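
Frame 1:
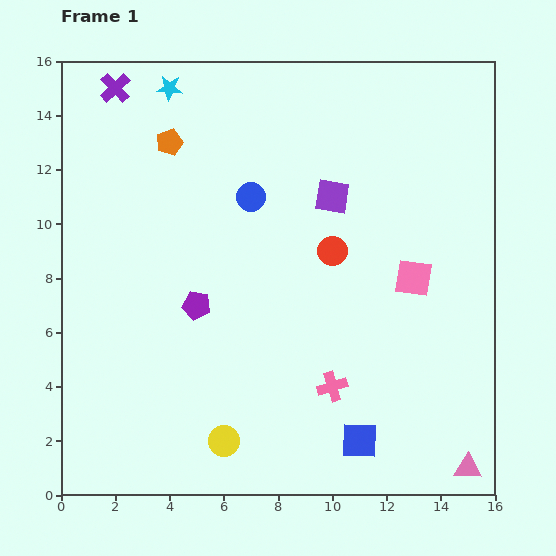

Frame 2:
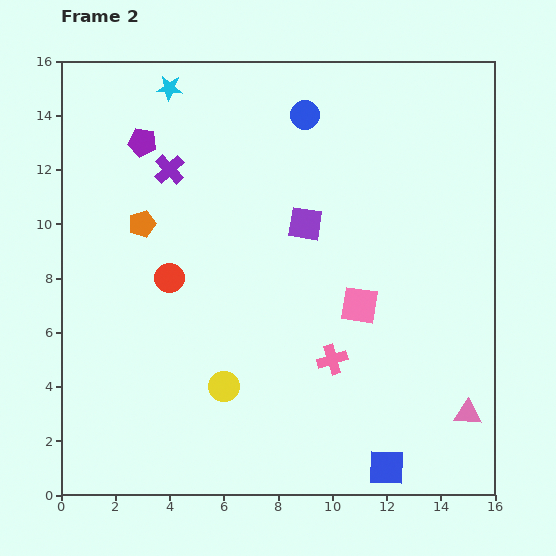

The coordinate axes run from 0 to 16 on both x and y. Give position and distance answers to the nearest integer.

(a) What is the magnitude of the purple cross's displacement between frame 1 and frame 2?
4

The purple cross moved from (2, 15) to (4, 12), a distance of √(2² + 3²) ≈ 4.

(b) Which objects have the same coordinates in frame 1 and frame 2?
the cyan star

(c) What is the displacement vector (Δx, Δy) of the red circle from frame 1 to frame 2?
(-6, -1)

The red circle was at (10, 9) in frame 1 and (4, 8) in frame 2.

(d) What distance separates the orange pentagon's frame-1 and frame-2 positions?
3

The orange pentagon moved from (4, 13) to (3, 10), a distance of √(1² + 3²) ≈ 3.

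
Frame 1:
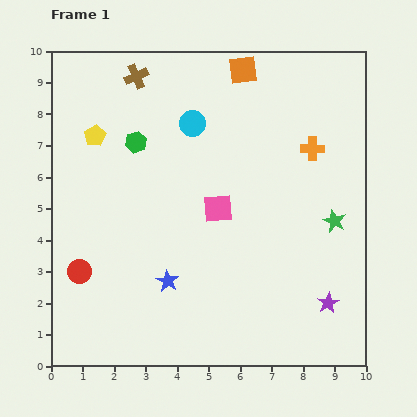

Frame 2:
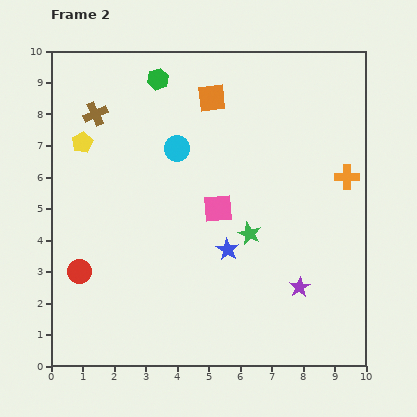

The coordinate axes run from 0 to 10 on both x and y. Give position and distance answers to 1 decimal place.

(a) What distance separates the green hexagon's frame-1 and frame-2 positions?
2.1

The green hexagon moved from (2.7, 7.1) to (3.4, 9.1), a distance of √(0.7² + 2.0²) ≈ 2.1.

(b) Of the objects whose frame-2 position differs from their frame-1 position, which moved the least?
the yellow pentagon

(moved 0.4)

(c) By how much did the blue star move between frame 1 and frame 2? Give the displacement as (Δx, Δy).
(1.9, 1.0)

The blue star was at (3.7, 2.7) in frame 1 and (5.6, 3.7) in frame 2.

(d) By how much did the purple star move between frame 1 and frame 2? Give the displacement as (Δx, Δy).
(-0.9, 0.5)

The purple star was at (8.8, 2.0) in frame 1 and (7.9, 2.5) in frame 2.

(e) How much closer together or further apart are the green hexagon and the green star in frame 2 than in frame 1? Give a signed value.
-1.1

Distance in frame 1: 6.8. Distance in frame 2: 5.7.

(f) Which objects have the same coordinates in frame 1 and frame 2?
the pink square, the red circle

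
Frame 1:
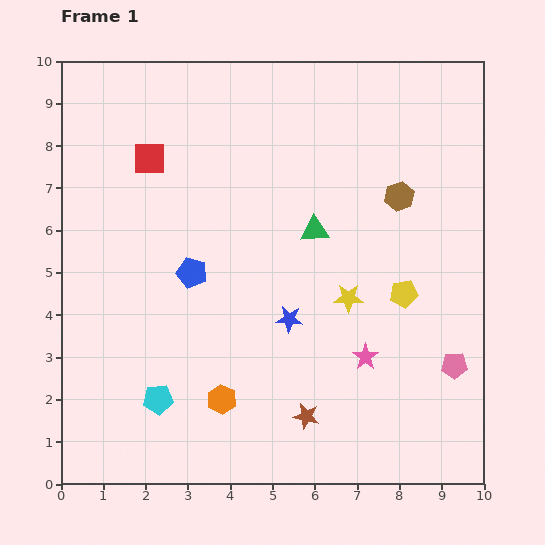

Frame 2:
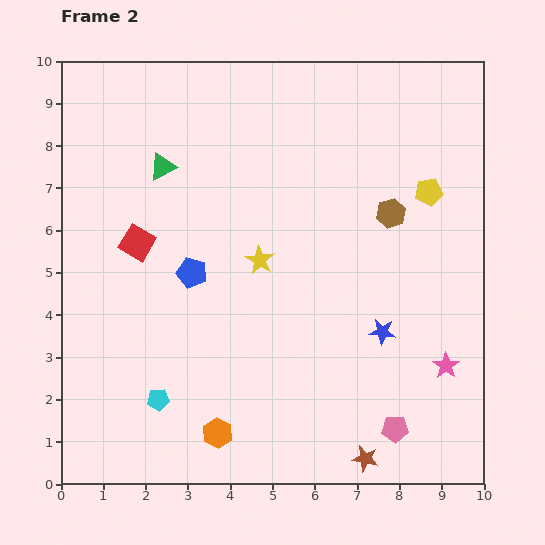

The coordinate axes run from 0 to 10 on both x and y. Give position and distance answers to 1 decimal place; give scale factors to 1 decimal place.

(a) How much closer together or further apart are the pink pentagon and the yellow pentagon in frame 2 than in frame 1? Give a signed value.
+3.6

Distance in frame 1: 2.1. Distance in frame 2: 5.7.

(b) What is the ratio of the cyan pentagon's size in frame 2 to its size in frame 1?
0.7×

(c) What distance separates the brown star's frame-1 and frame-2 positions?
1.7

The brown star moved from (5.8, 1.6) to (7.2, 0.6), a distance of √(1.4² + 1.0²) ≈ 1.7.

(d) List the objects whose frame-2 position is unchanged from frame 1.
the blue pentagon, the cyan pentagon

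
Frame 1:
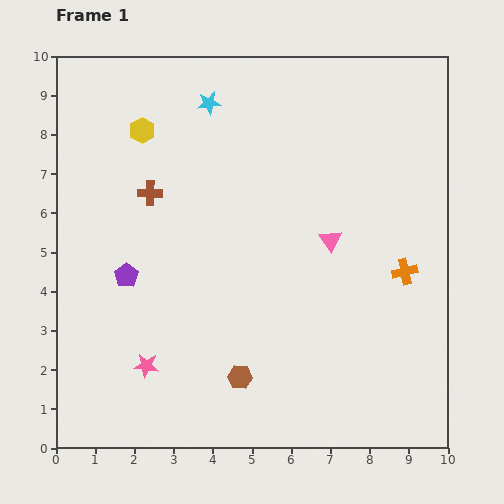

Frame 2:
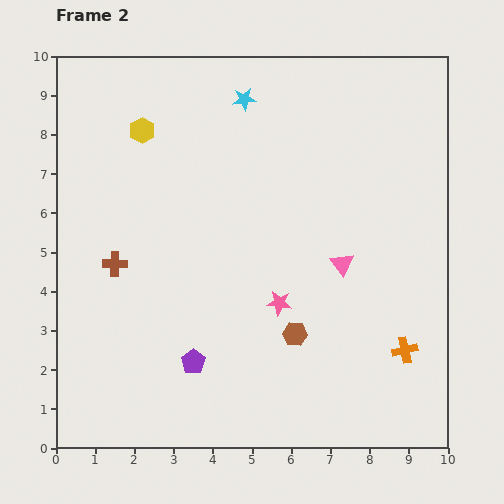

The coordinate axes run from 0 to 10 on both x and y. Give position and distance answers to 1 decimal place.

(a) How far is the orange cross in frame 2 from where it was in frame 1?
2.0

The orange cross moved from (8.9, 4.5) to (8.9, 2.5), a distance of √(0.0² + 2.0²) ≈ 2.0.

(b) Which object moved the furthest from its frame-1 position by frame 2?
the pink star

(moved 3.8; next 2.8)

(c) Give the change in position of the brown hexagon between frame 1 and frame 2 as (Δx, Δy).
(1.4, 1.1)

The brown hexagon was at (4.7, 1.8) in frame 1 and (6.1, 2.9) in frame 2.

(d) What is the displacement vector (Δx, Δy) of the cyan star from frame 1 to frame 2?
(0.9, 0.1)

The cyan star was at (3.9, 8.8) in frame 1 and (4.8, 8.9) in frame 2.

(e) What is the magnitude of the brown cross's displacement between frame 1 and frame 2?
2.0

The brown cross moved from (2.4, 6.5) to (1.5, 4.7), a distance of √(0.9² + 1.8²) ≈ 2.0.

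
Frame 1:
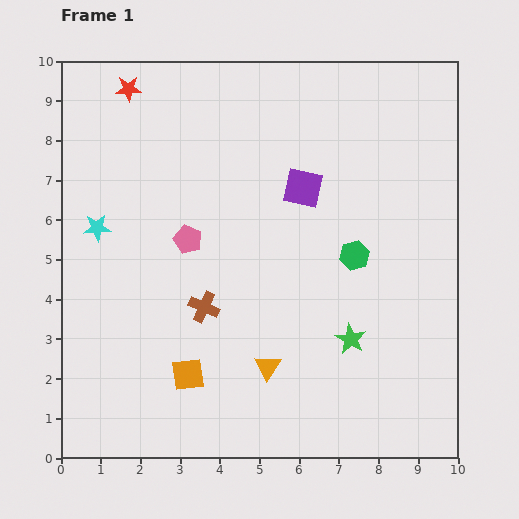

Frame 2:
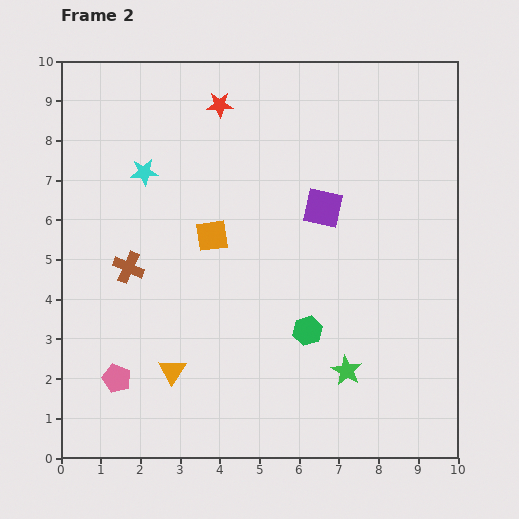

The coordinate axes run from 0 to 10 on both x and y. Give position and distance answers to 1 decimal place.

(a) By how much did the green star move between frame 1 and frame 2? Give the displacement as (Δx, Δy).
(-0.1, -0.8)

The green star was at (7.3, 3.0) in frame 1 and (7.2, 2.2) in frame 2.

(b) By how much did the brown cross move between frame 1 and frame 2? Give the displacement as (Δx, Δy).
(-1.9, 1.0)

The brown cross was at (3.6, 3.8) in frame 1 and (1.7, 4.8) in frame 2.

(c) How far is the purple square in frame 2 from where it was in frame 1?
0.7

The purple square moved from (6.1, 6.8) to (6.6, 6.3), a distance of √(0.5² + 0.5²) ≈ 0.7.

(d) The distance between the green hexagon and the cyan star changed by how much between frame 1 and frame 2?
-0.8

Distance in frame 1: 6.5. Distance in frame 2: 5.7.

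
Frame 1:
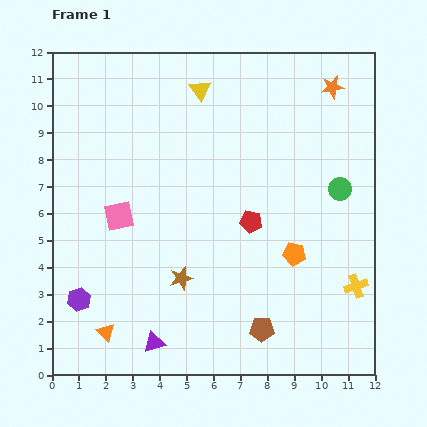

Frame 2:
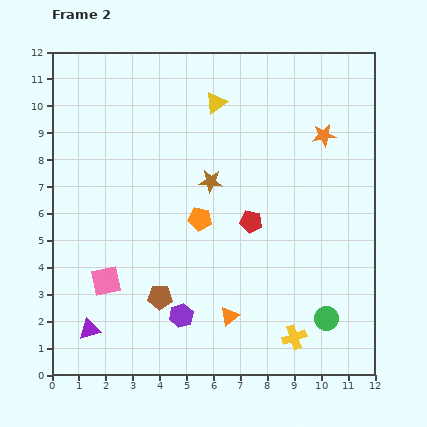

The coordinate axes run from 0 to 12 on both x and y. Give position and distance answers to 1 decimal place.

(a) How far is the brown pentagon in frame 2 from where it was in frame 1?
4.0

The brown pentagon moved from (7.8, 1.7) to (4.0, 2.9), a distance of √(3.8² + 1.2²) ≈ 4.0.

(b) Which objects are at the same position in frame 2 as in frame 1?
the red pentagon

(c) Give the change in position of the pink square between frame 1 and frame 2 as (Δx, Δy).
(-0.5, -2.4)

The pink square was at (2.5, 5.9) in frame 1 and (2.0, 3.5) in frame 2.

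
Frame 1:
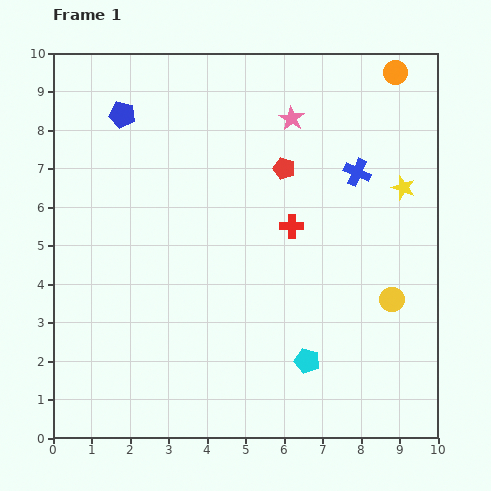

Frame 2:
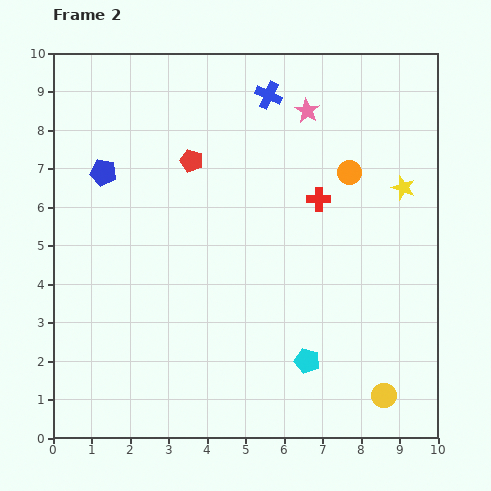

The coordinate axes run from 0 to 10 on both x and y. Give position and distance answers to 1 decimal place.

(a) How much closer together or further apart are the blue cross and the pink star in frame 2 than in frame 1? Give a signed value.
-1.1

Distance in frame 1: 2.2. Distance in frame 2: 1.1.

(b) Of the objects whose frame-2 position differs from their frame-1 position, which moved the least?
the pink star

(moved 0.4)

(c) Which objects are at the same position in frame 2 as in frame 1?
the cyan pentagon, the yellow star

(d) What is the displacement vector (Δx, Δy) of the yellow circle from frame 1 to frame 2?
(-0.2, -2.5)

The yellow circle was at (8.8, 3.6) in frame 1 and (8.6, 1.1) in frame 2.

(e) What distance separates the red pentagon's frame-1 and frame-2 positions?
2.4

The red pentagon moved from (6.0, 7.0) to (3.6, 7.2), a distance of √(2.4² + 0.2²) ≈ 2.4.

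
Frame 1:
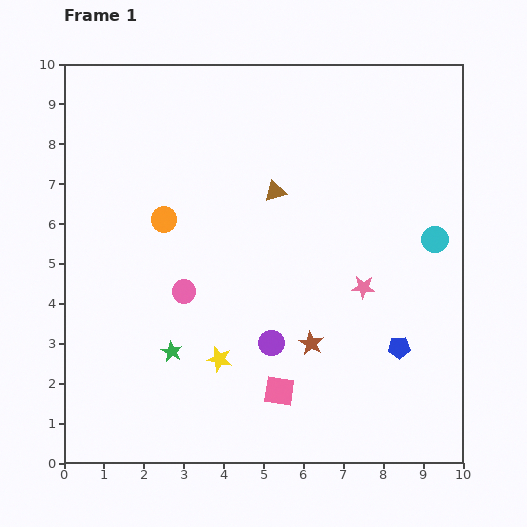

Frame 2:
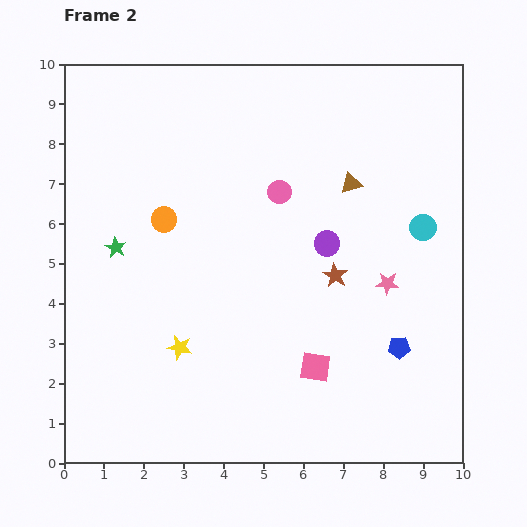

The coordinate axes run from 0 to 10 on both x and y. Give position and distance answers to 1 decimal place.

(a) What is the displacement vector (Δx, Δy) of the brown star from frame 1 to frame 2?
(0.6, 1.7)

The brown star was at (6.2, 3.0) in frame 1 and (6.8, 4.7) in frame 2.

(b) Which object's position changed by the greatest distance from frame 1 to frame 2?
the pink circle

(moved 3.5; next 3.0)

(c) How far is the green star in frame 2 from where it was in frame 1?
3.0

The green star moved from (2.7, 2.8) to (1.3, 5.4), a distance of √(1.4² + 2.6²) ≈ 3.0.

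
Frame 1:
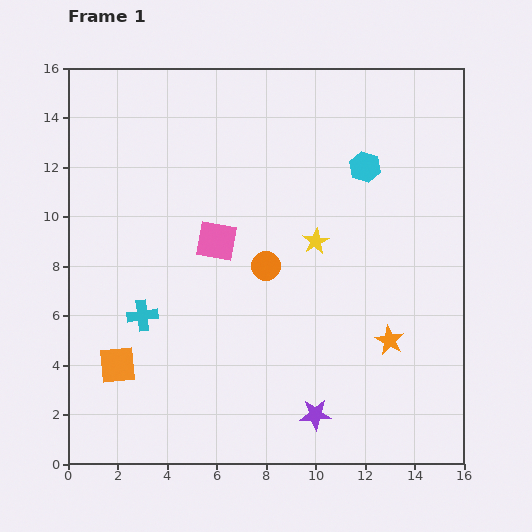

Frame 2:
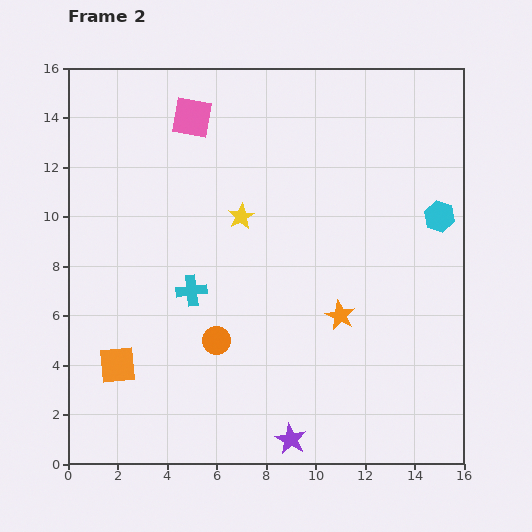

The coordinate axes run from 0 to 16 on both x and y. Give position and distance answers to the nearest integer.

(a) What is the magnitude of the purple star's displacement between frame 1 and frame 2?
1

The purple star moved from (10, 2) to (9, 1), a distance of √(1² + 1²) ≈ 1.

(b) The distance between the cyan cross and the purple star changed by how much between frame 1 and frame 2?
-1

Distance in frame 1: 8. Distance in frame 2: 7.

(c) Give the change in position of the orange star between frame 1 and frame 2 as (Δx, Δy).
(-2, 1)

The orange star was at (13, 5) in frame 1 and (11, 6) in frame 2.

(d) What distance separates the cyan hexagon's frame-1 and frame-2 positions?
4

The cyan hexagon moved from (12, 12) to (15, 10), a distance of √(3² + 2²) ≈ 4.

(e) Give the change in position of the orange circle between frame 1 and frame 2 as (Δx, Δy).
(-2, -3)

The orange circle was at (8, 8) in frame 1 and (6, 5) in frame 2.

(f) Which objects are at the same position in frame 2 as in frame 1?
the orange square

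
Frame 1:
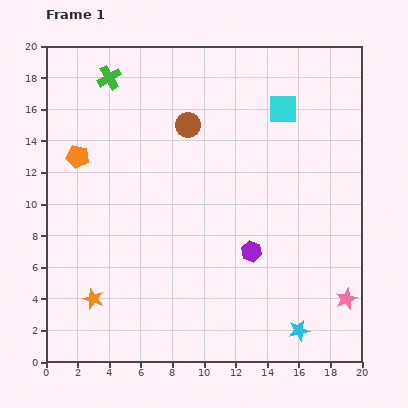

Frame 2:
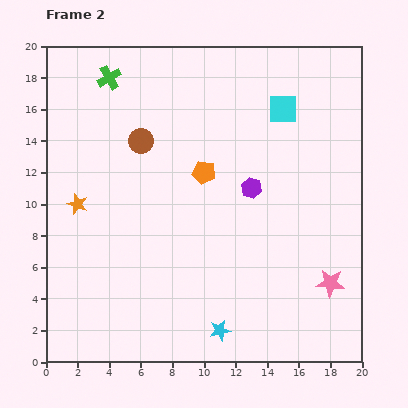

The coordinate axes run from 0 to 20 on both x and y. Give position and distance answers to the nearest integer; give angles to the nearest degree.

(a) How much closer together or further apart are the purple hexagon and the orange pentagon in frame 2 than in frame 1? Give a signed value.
-10

Distance in frame 1: 13. Distance in frame 2: 3.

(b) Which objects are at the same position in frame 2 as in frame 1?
the green cross, the cyan square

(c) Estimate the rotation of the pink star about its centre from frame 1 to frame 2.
29° clockwise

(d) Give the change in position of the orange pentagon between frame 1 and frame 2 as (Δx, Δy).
(8, -1)

The orange pentagon was at (2, 13) in frame 1 and (10, 12) in frame 2.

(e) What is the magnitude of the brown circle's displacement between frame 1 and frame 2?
3

The brown circle moved from (9, 15) to (6, 14), a distance of √(3² + 1²) ≈ 3.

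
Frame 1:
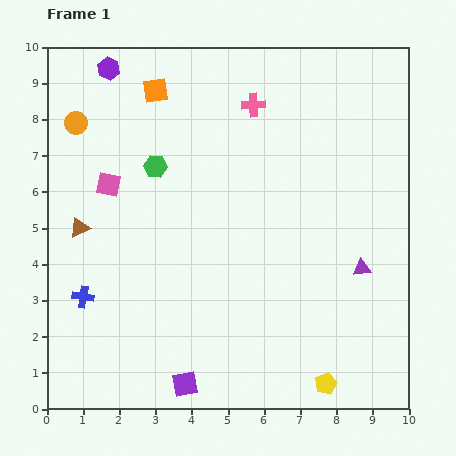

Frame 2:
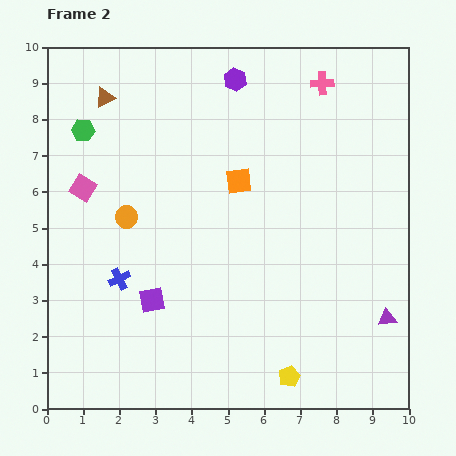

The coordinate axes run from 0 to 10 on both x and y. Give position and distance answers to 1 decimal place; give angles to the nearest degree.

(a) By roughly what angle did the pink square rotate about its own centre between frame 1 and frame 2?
20° clockwise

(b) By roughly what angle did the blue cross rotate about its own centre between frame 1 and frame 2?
35° counter-clockwise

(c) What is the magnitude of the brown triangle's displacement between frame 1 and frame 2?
3.7

The brown triangle moved from (0.9, 5.0) to (1.6, 8.6), a distance of √(0.7² + 3.6²) ≈ 3.7.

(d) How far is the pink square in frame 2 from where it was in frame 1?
0.7

The pink square moved from (1.7, 6.2) to (1.0, 6.1), a distance of √(0.7² + 0.1²) ≈ 0.7.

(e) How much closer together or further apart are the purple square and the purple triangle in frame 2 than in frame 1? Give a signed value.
+0.6

Distance in frame 1: 5.9. Distance in frame 2: 6.5.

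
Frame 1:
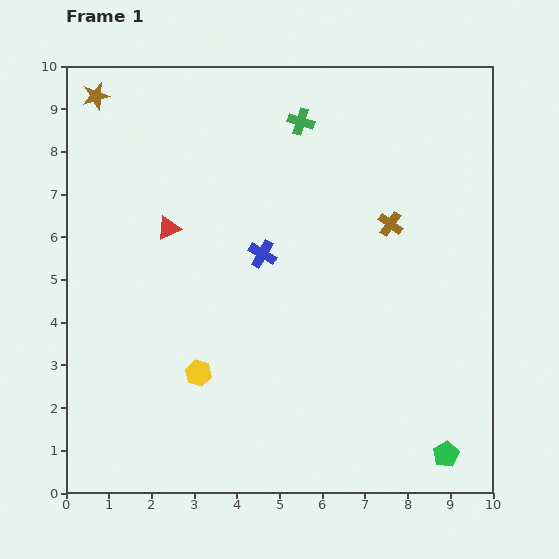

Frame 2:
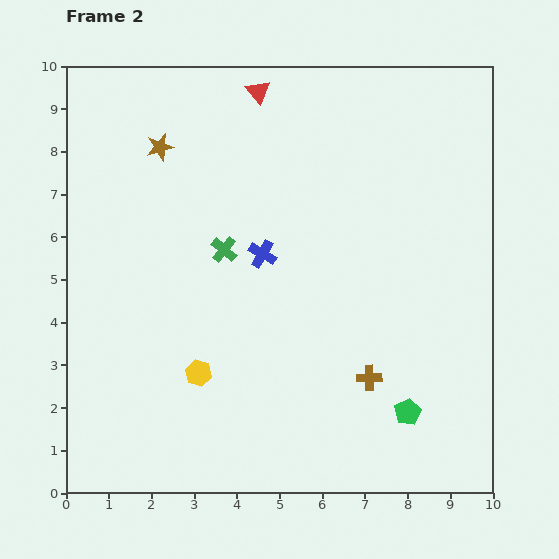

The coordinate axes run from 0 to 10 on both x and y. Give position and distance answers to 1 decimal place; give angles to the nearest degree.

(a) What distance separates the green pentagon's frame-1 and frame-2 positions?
1.3

The green pentagon moved from (8.9, 0.9) to (8.0, 1.9), a distance of √(0.9² + 1.0²) ≈ 1.3.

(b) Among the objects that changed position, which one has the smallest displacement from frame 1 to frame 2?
the green pentagon

(moved 1.3)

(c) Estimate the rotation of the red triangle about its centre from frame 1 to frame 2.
45° counter-clockwise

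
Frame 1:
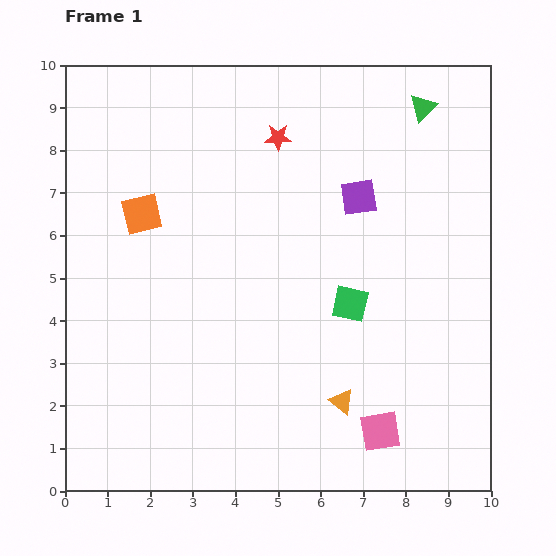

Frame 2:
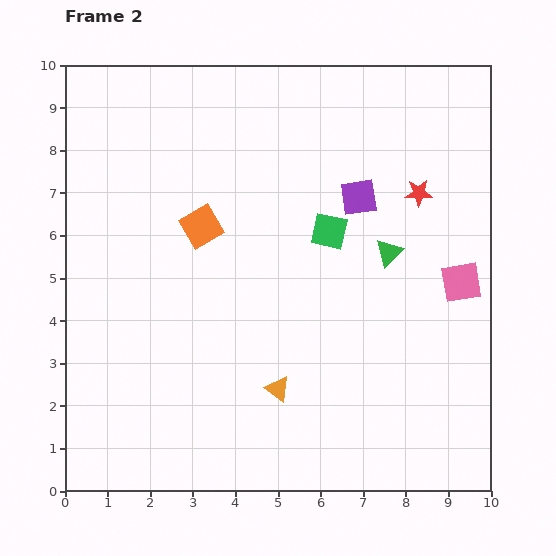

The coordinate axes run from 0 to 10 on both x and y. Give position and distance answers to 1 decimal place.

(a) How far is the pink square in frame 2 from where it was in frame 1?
4.0

The pink square moved from (7.4, 1.4) to (9.3, 4.9), a distance of √(1.9² + 3.5²) ≈ 4.0.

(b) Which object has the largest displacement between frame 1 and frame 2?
the pink square

(moved 4.0; next 3.5)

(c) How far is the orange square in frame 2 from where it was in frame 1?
1.4

The orange square moved from (1.8, 6.5) to (3.2, 6.2), a distance of √(1.4² + 0.3²) ≈ 1.4.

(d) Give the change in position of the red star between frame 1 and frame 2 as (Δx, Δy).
(3.3, -1.3)

The red star was at (5.0, 8.3) in frame 1 and (8.3, 7.0) in frame 2.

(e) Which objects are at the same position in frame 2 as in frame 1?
the purple square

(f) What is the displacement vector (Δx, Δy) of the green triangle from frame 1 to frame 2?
(-0.8, -3.4)

The green triangle was at (8.4, 9.0) in frame 1 and (7.6, 5.6) in frame 2.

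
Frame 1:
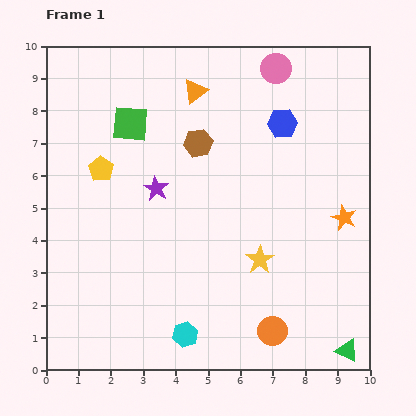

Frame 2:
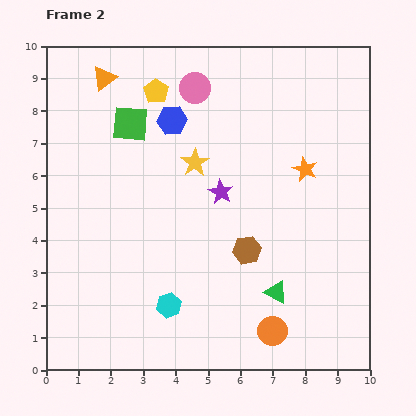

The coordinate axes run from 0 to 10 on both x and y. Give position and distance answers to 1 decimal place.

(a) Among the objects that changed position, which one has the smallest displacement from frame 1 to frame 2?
the cyan hexagon

(moved 1.0)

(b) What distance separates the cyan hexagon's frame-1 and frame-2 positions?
1.0

The cyan hexagon moved from (4.3, 1.1) to (3.8, 2.0), a distance of √(0.5² + 0.9²) ≈ 1.0.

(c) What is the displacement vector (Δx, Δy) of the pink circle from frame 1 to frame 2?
(-2.5, -0.6)

The pink circle was at (7.1, 9.3) in frame 1 and (4.6, 8.7) in frame 2.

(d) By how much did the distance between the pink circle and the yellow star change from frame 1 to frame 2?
-3.6

Distance in frame 1: 5.9. Distance in frame 2: 2.3.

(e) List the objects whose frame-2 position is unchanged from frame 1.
the green square, the orange circle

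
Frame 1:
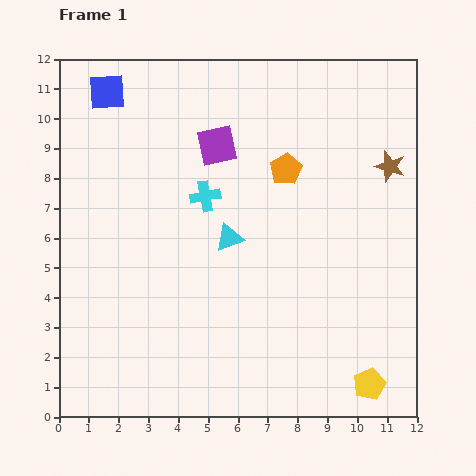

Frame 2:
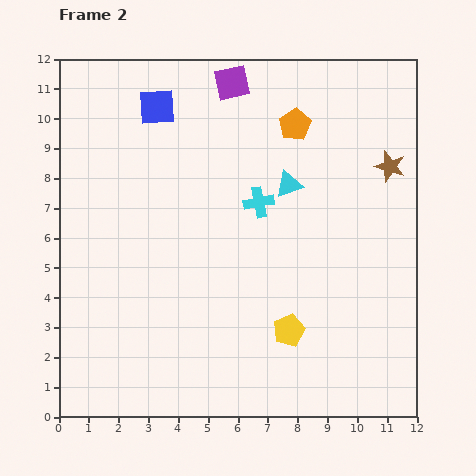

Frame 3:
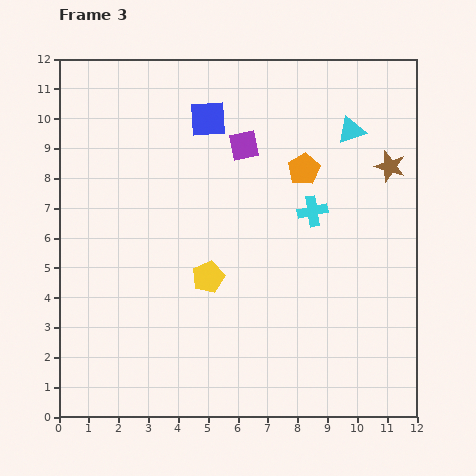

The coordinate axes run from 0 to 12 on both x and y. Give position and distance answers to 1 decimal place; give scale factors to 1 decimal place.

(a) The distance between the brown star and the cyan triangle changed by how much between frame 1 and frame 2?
-2.4

Distance in frame 1: 5.9. Distance in frame 2: 3.5.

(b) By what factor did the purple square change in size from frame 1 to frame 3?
0.8×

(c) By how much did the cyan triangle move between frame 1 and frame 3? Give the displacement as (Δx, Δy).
(4.1, 3.6)

The cyan triangle was at (5.7, 6.0) in frame 1 and (9.8, 9.6) in frame 3.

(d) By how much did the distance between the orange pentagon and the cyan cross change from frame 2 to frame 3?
-1.5

Distance in frame 2: 2.9. Distance in frame 3: 1.4.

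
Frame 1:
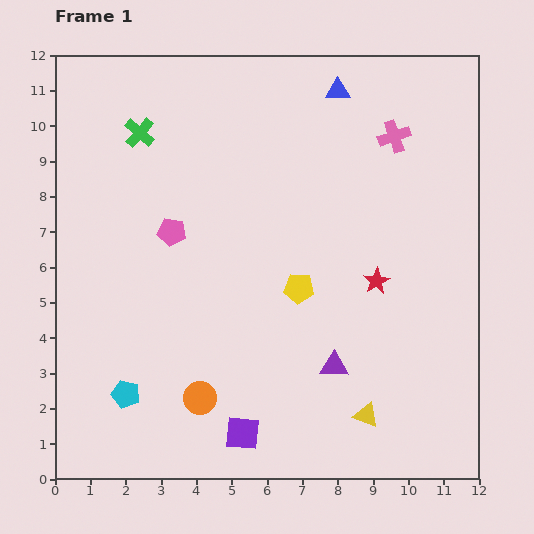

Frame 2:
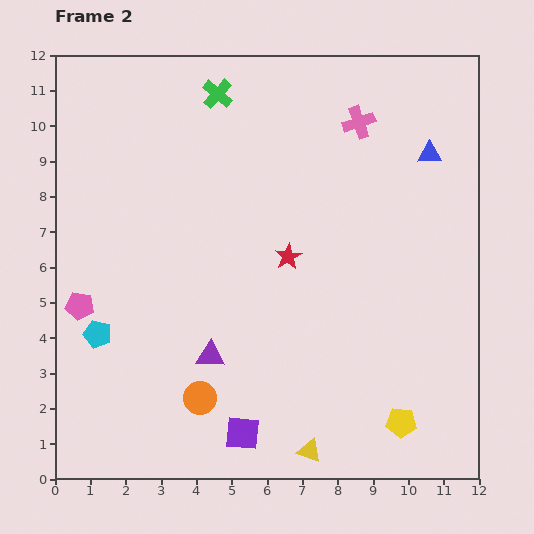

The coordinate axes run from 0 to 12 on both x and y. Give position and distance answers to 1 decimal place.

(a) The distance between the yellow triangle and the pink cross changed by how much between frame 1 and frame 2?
+1.5

Distance in frame 1: 7.9. Distance in frame 2: 9.4.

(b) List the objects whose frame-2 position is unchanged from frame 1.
the orange circle, the purple square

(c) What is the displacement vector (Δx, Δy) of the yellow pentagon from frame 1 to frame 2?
(2.9, -3.8)

The yellow pentagon was at (6.9, 5.4) in frame 1 and (9.8, 1.6) in frame 2.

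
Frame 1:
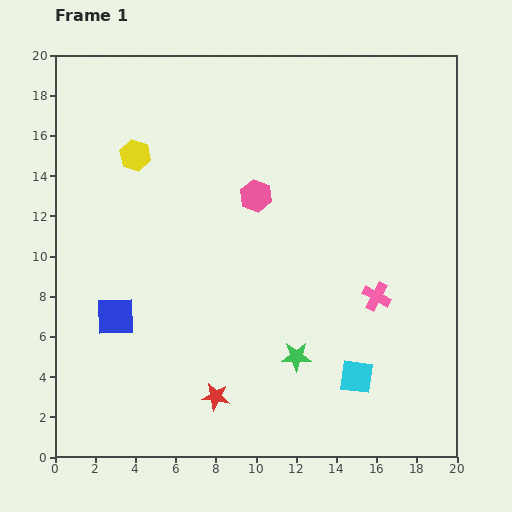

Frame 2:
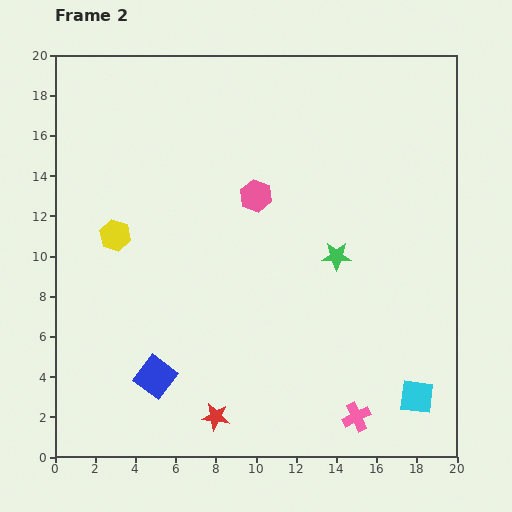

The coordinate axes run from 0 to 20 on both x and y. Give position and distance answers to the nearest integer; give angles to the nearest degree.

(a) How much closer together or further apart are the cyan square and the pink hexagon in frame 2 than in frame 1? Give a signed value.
+3

Distance in frame 1: 10. Distance in frame 2: 13.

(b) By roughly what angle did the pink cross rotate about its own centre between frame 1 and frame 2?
36° clockwise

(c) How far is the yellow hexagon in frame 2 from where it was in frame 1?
4

The yellow hexagon moved from (4, 15) to (3, 11), a distance of √(1² + 4²) ≈ 4.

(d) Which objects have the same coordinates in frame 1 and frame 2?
the pink hexagon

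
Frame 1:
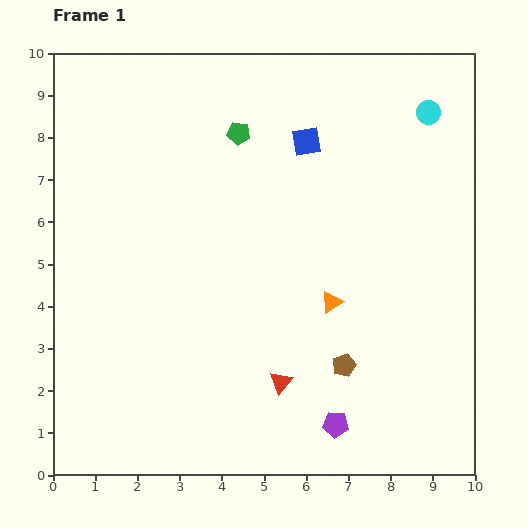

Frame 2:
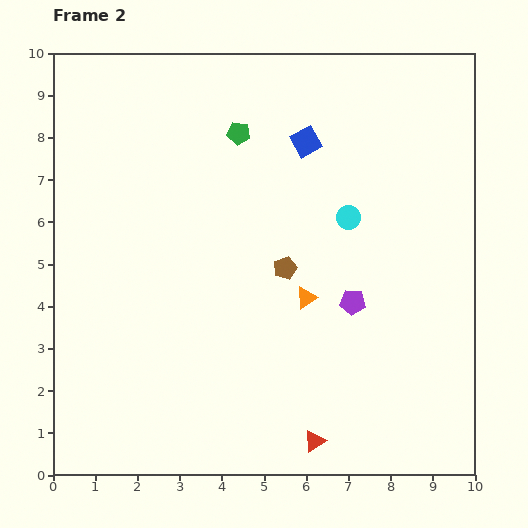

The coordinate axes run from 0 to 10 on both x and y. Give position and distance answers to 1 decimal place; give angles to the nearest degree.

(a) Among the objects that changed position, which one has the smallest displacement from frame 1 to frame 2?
the orange triangle

(moved 0.6)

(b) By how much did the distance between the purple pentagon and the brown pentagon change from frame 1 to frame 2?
+0.4

Distance in frame 1: 1.4. Distance in frame 2: 1.8.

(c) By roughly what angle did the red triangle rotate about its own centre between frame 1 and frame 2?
17° clockwise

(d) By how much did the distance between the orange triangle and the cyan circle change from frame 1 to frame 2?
-3.0

Distance in frame 1: 5.1. Distance in frame 2: 2.1.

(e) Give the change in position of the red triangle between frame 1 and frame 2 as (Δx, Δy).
(0.8, -1.4)

The red triangle was at (5.4, 2.2) in frame 1 and (6.2, 0.8) in frame 2.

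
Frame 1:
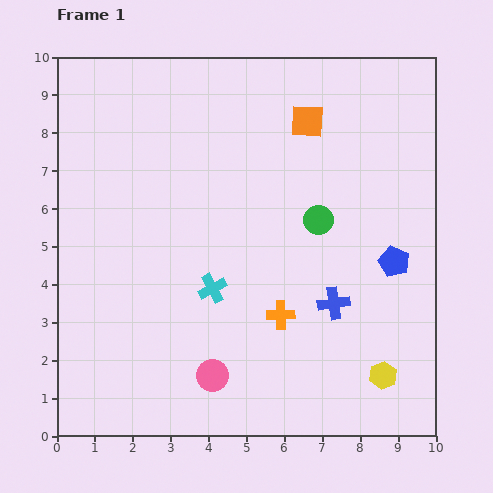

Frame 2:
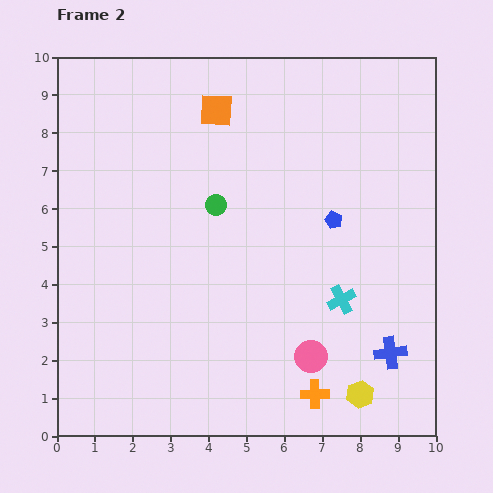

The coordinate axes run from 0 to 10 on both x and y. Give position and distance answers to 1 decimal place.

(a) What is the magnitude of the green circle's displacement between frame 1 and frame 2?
2.7

The green circle moved from (6.9, 5.7) to (4.2, 6.1), a distance of √(2.7² + 0.4²) ≈ 2.7.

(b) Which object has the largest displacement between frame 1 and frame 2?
the cyan cross

(moved 3.4; next 2.7)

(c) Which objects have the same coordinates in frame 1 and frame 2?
none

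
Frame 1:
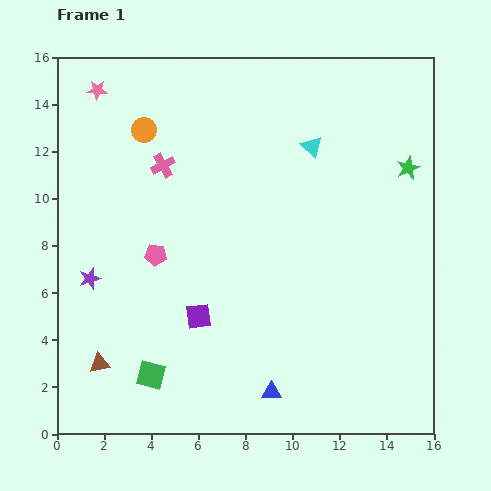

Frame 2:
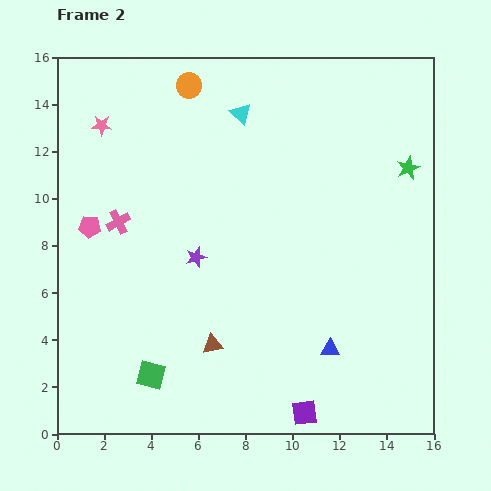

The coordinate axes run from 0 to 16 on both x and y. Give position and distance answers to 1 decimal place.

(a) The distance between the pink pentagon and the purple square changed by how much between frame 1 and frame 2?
+8.9

Distance in frame 1: 3.2. Distance in frame 2: 12.1.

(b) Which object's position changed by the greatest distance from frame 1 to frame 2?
the purple square

(moved 6.1; next 4.9)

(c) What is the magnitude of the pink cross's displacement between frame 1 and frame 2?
3.1

The pink cross moved from (4.5, 11.4) to (2.6, 9.0), a distance of √(1.9² + 2.4²) ≈ 3.1.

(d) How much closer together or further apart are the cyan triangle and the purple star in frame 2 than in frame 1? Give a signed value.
-4.5

Distance in frame 1: 10.9. Distance in frame 2: 6.4.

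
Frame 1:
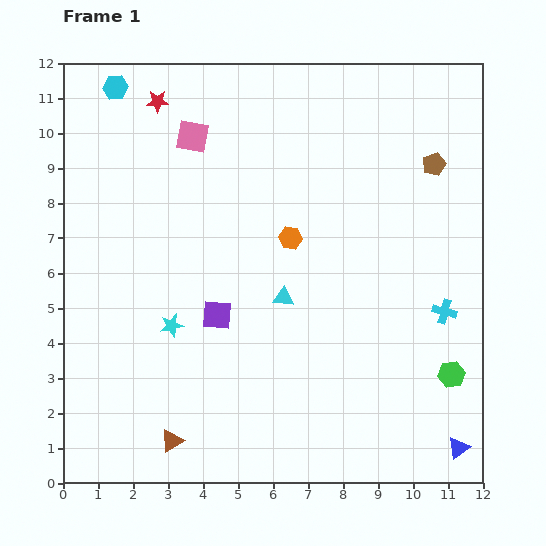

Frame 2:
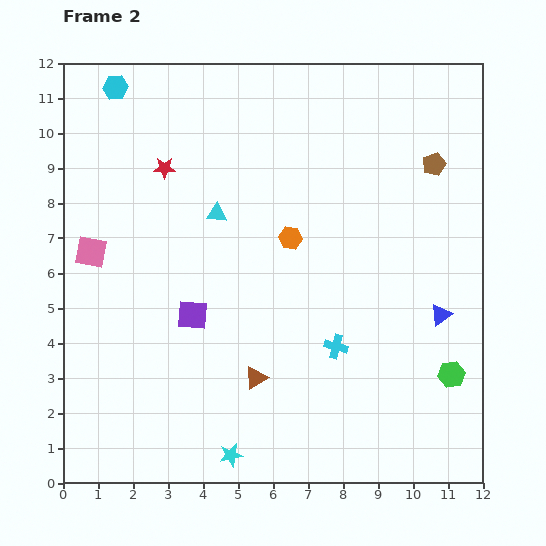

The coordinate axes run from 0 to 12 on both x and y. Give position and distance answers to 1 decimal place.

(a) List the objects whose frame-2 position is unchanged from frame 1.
the brown pentagon, the orange hexagon, the green hexagon, the cyan hexagon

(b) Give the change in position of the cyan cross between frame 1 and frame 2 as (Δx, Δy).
(-3.1, -1.0)

The cyan cross was at (10.9, 4.9) in frame 1 and (7.8, 3.9) in frame 2.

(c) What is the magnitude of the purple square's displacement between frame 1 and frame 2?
0.7

The purple square moved from (4.4, 4.8) to (3.7, 4.8), a distance of √(0.7² + 0.0²) ≈ 0.7.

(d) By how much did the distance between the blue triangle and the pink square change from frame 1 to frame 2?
-1.5

Distance in frame 1: 11.7. Distance in frame 2: 10.2.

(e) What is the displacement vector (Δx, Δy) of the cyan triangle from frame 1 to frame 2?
(-1.9, 2.4)

The cyan triangle was at (6.3, 5.3) in frame 1 and (4.4, 7.7) in frame 2.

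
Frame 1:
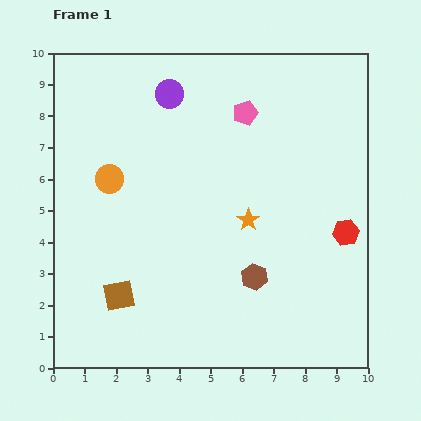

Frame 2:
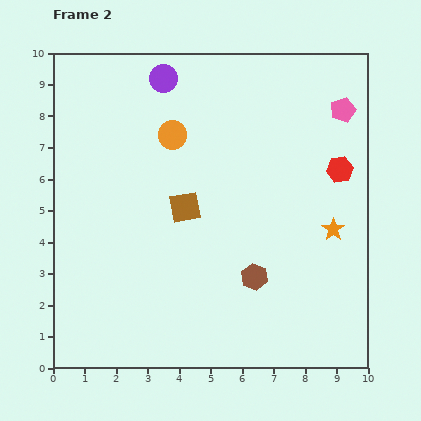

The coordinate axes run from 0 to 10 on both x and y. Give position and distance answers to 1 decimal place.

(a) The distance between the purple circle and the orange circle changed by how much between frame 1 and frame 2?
-1.5

Distance in frame 1: 3.3. Distance in frame 2: 1.8.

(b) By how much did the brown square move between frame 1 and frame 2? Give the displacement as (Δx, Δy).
(2.1, 2.8)

The brown square was at (2.1, 2.3) in frame 1 and (4.2, 5.1) in frame 2.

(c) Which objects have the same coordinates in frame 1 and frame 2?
the brown hexagon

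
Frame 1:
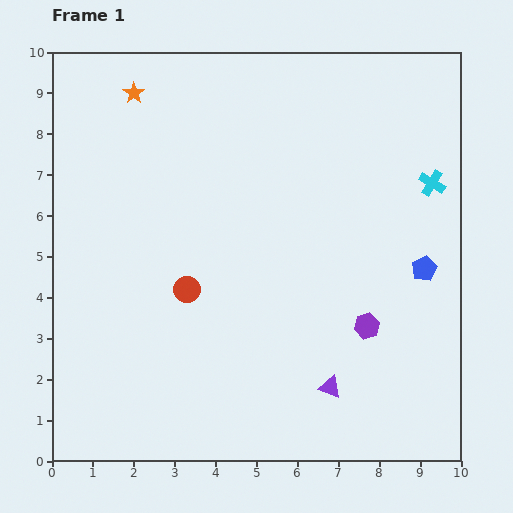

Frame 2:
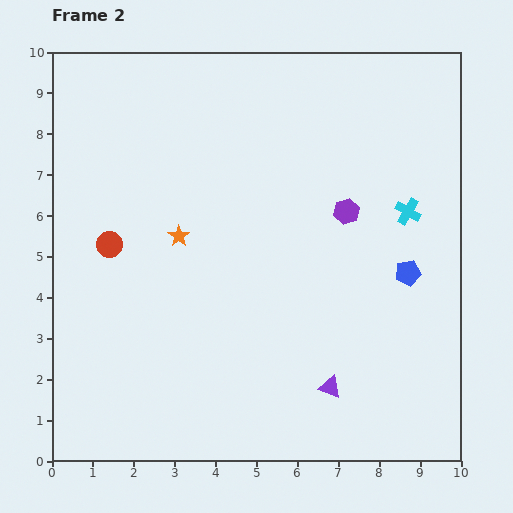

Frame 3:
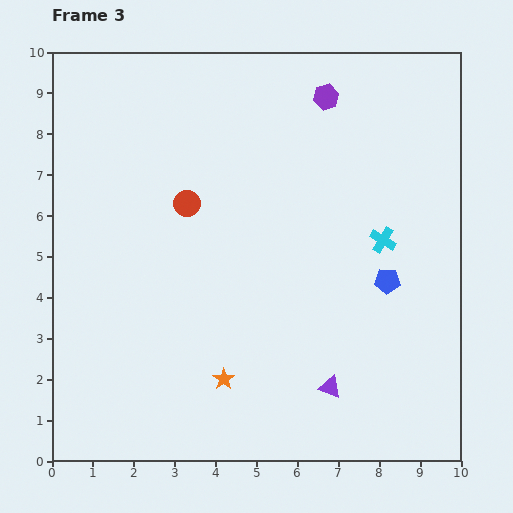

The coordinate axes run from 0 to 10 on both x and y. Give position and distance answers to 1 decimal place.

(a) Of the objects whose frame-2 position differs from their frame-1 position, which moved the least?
the blue pentagon

(moved 0.4)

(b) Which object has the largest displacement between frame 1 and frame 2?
the orange star

(moved 3.7; next 2.8)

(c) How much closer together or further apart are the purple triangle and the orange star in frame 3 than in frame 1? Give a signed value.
-6.1

Distance in frame 1: 8.7. Distance in frame 3: 2.6.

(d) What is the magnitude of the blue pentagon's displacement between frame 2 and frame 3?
0.5

The blue pentagon moved from (8.7, 4.6) to (8.2, 4.4), a distance of √(0.5² + 0.2²) ≈ 0.5.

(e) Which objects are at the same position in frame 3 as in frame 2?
the purple triangle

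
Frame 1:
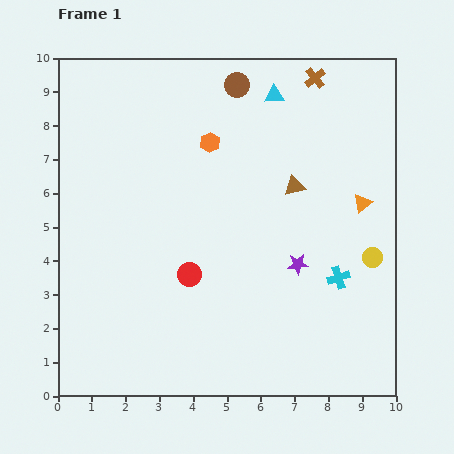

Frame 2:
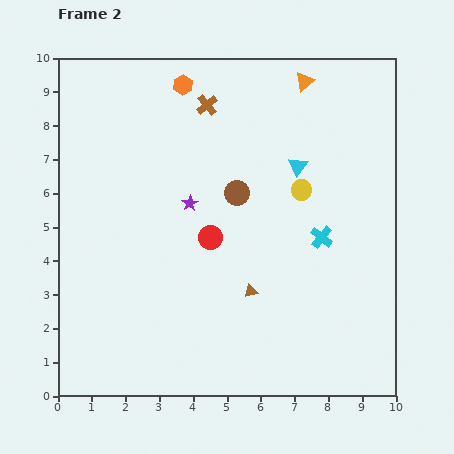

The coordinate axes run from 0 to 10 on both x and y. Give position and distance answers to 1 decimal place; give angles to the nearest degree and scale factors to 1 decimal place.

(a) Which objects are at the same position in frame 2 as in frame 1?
none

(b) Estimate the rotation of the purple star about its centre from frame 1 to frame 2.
27° counter-clockwise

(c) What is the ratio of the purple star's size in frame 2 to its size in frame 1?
0.8×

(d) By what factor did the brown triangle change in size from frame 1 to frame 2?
0.7×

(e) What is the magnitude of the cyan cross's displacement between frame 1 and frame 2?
1.3

The cyan cross moved from (8.3, 3.5) to (7.8, 4.7), a distance of √(0.5² + 1.2²) ≈ 1.3.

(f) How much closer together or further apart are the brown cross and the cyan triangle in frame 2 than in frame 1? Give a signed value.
+1.9

Distance in frame 1: 1.3. Distance in frame 2: 3.2.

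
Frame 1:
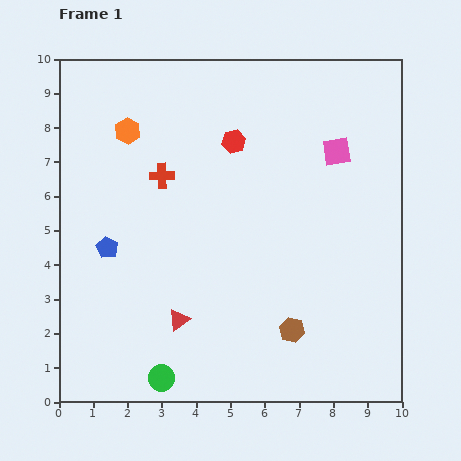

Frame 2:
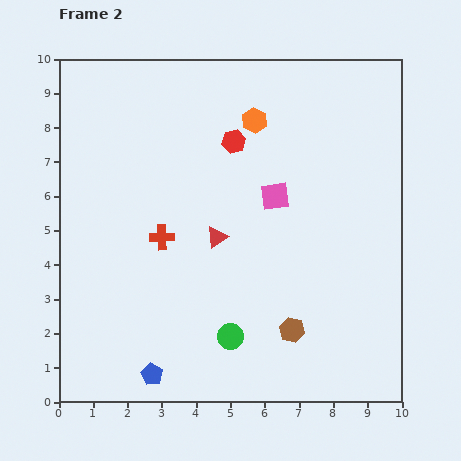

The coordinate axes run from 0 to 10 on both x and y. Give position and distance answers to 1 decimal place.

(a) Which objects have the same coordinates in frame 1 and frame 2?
the red hexagon, the brown hexagon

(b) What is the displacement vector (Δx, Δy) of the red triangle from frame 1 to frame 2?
(1.1, 2.4)

The red triangle was at (3.5, 2.4) in frame 1 and (4.6, 4.8) in frame 2.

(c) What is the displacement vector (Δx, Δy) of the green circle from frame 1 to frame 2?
(2.0, 1.2)

The green circle was at (3.0, 0.7) in frame 1 and (5.0, 1.9) in frame 2.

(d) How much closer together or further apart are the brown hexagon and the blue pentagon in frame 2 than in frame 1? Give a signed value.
-1.6

Distance in frame 1: 5.9. Distance in frame 2: 4.3.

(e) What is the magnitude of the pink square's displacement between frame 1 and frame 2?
2.2

The pink square moved from (8.1, 7.3) to (6.3, 6.0), a distance of √(1.8² + 1.3²) ≈ 2.2.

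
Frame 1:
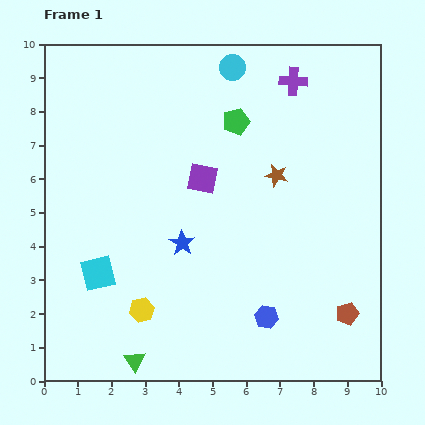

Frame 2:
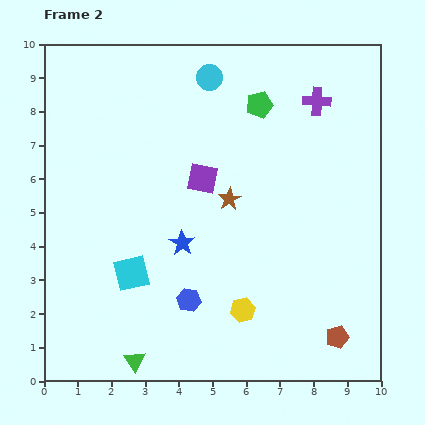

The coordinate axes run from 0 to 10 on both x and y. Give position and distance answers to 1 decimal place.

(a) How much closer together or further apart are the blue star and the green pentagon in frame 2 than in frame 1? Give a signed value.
+0.8

Distance in frame 1: 3.9. Distance in frame 2: 4.7.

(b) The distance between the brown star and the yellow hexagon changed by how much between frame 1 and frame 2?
-2.4

Distance in frame 1: 5.7. Distance in frame 2: 3.3.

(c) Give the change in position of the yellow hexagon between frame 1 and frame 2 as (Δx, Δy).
(3.0, 0.0)

The yellow hexagon was at (2.9, 2.1) in frame 1 and (5.9, 2.1) in frame 2.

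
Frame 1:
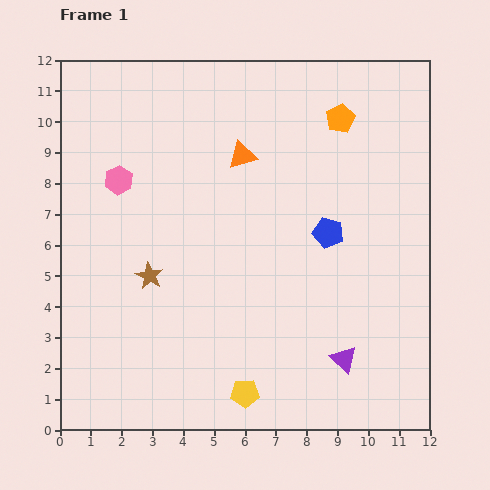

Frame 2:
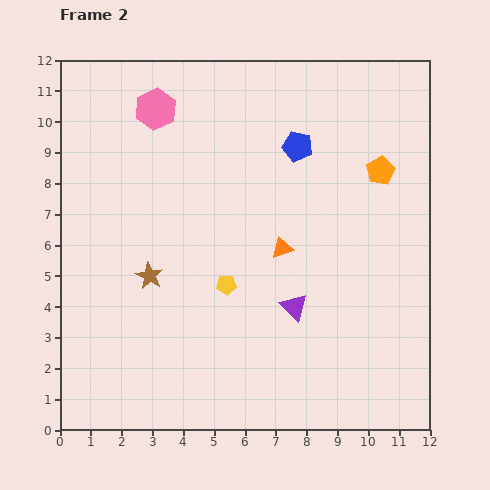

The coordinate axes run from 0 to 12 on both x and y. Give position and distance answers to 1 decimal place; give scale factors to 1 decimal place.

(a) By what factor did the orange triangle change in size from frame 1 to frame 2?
0.8×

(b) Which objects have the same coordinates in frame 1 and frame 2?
the brown star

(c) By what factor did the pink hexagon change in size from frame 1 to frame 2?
1.4×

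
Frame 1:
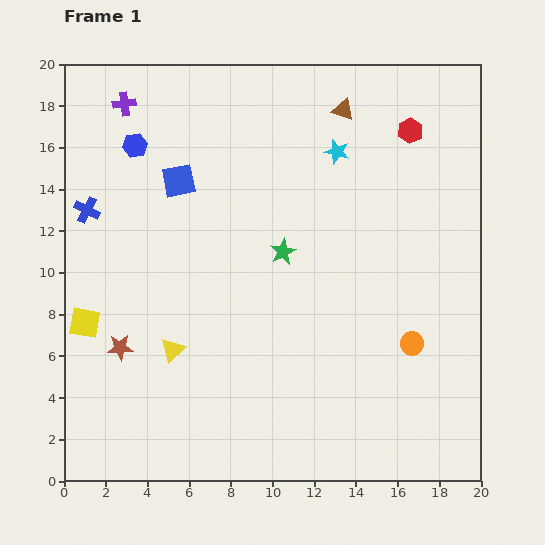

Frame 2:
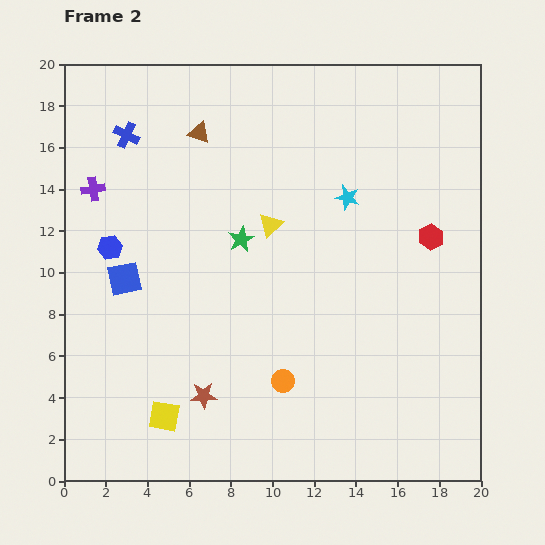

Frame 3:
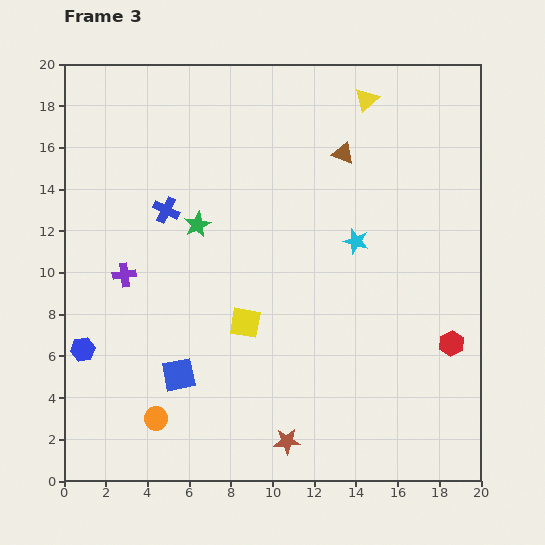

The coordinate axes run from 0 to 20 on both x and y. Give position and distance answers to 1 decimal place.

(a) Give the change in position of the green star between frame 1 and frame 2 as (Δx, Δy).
(-2.0, 0.6)

The green star was at (10.5, 11.0) in frame 1 and (8.5, 11.6) in frame 2.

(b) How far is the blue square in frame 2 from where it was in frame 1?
5.4

The blue square moved from (5.5, 14.4) to (2.9, 9.7), a distance of √(2.6² + 4.7²) ≈ 5.4.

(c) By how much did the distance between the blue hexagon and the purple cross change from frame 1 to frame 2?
+0.8

Distance in frame 1: 2.1. Distance in frame 2: 2.9.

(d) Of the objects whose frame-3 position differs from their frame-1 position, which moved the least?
the brown triangle

(moved 2.1)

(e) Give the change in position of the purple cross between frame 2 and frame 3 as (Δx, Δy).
(1.5, -4.1)

The purple cross was at (1.4, 14.0) in frame 2 and (2.9, 9.9) in frame 3.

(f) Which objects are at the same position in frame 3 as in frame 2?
none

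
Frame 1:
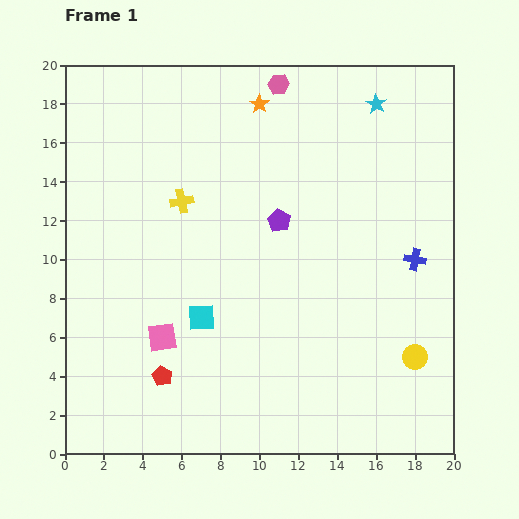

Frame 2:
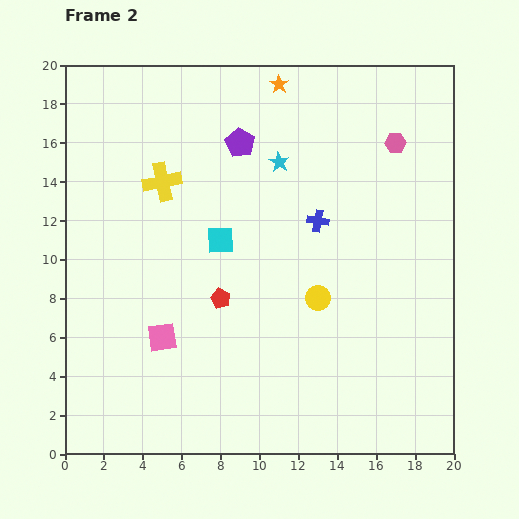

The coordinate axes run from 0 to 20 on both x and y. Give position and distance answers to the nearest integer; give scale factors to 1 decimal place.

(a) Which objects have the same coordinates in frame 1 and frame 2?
the pink square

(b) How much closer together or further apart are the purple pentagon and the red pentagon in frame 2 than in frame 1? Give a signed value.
-2

Distance in frame 1: 10. Distance in frame 2: 8.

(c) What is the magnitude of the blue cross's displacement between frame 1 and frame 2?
5

The blue cross moved from (18, 10) to (13, 12), a distance of √(5² + 2²) ≈ 5.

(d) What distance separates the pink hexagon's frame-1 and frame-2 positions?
7

The pink hexagon moved from (11, 19) to (17, 16), a distance of √(6² + 3²) ≈ 7.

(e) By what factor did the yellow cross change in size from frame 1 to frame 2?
1.6×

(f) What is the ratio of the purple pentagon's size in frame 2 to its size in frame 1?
1.3×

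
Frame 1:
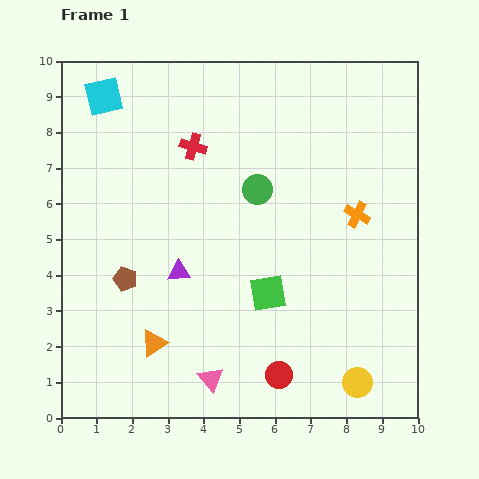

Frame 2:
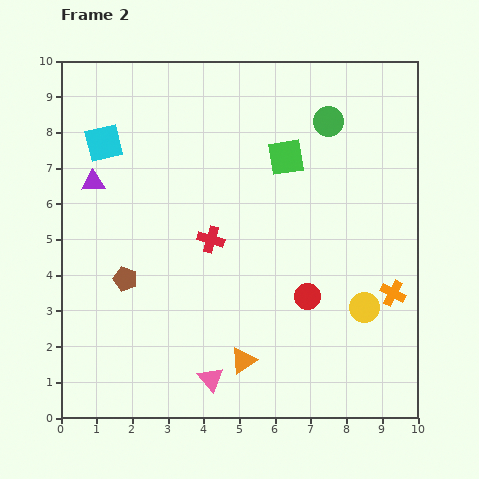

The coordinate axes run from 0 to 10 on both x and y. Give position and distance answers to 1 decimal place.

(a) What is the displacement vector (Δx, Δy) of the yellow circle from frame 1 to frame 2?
(0.2, 2.1)

The yellow circle was at (8.3, 1.0) in frame 1 and (8.5, 3.1) in frame 2.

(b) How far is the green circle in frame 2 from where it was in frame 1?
2.8

The green circle moved from (5.5, 6.4) to (7.5, 8.3), a distance of √(2.0² + 1.9²) ≈ 2.8.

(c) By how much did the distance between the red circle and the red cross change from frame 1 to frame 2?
-3.7

Distance in frame 1: 6.8. Distance in frame 2: 3.1.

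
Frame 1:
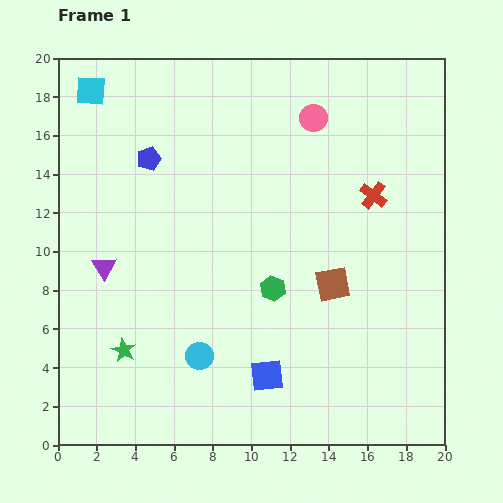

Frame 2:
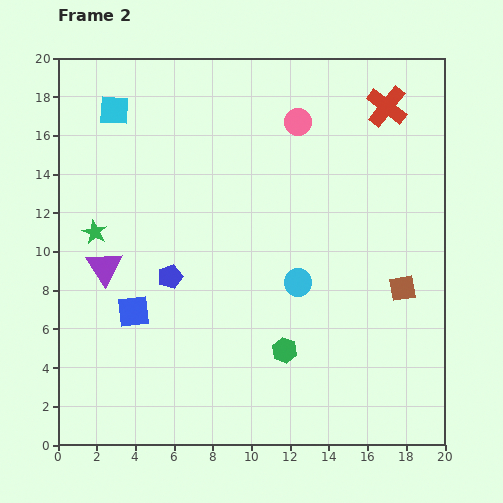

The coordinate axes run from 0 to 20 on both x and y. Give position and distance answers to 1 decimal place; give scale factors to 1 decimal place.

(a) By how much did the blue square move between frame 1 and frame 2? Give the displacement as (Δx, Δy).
(-6.9, 3.3)

The blue square was at (10.8, 3.6) in frame 1 and (3.9, 6.9) in frame 2.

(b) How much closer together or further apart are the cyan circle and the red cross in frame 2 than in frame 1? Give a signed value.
-2.0

Distance in frame 1: 12.2. Distance in frame 2: 10.2.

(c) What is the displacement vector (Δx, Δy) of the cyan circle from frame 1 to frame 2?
(5.1, 3.8)

The cyan circle was at (7.3, 4.6) in frame 1 and (12.4, 8.4) in frame 2.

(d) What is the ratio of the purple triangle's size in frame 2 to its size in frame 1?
1.4×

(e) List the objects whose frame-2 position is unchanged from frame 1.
the purple triangle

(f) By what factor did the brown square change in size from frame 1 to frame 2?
0.8×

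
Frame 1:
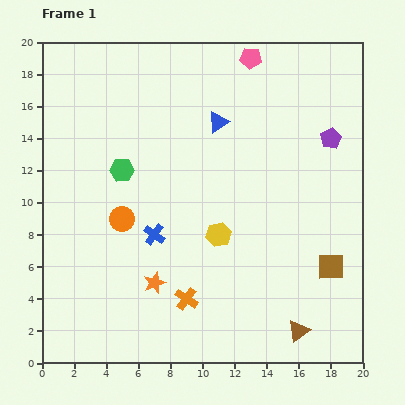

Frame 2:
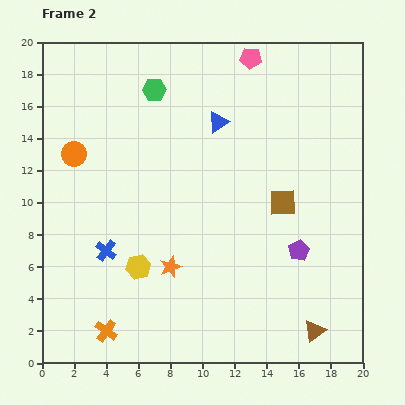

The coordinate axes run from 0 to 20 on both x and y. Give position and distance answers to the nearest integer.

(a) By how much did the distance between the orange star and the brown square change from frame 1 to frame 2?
-3

Distance in frame 1: 11. Distance in frame 2: 8.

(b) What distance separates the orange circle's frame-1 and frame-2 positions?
5

The orange circle moved from (5, 9) to (2, 13), a distance of √(3² + 4²) ≈ 5.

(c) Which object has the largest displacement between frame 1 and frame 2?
the purple pentagon

(moved 7; next 5)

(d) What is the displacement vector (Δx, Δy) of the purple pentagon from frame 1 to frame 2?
(-2, -7)

The purple pentagon was at (18, 14) in frame 1 and (16, 7) in frame 2.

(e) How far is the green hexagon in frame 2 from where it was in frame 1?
5

The green hexagon moved from (5, 12) to (7, 17), a distance of √(2² + 5²) ≈ 5.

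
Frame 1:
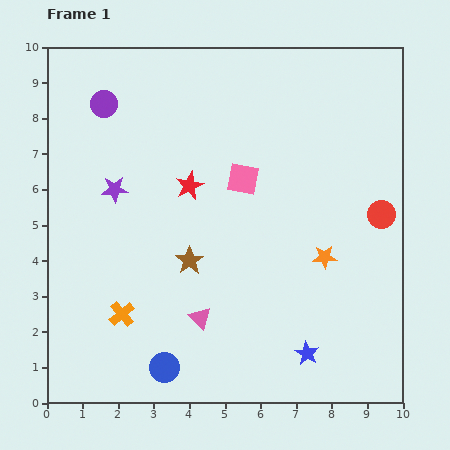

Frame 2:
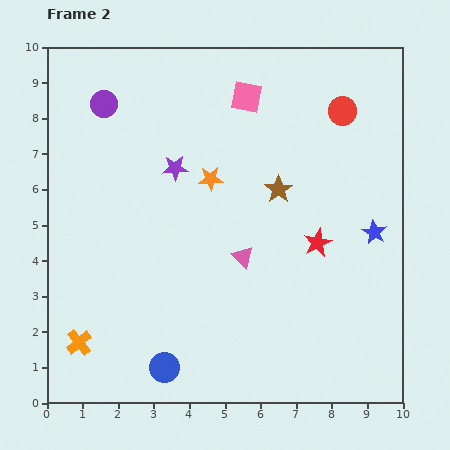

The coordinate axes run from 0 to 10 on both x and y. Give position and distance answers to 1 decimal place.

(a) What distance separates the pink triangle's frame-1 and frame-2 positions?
2.1

The pink triangle moved from (4.3, 2.4) to (5.5, 4.1), a distance of √(1.2² + 1.7²) ≈ 2.1.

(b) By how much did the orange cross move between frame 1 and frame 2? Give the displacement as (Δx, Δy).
(-1.2, -0.8)

The orange cross was at (2.1, 2.5) in frame 1 and (0.9, 1.7) in frame 2.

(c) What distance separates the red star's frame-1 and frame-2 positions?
3.9

The red star moved from (4.0, 6.1) to (7.6, 4.5), a distance of √(3.6² + 1.6²) ≈ 3.9.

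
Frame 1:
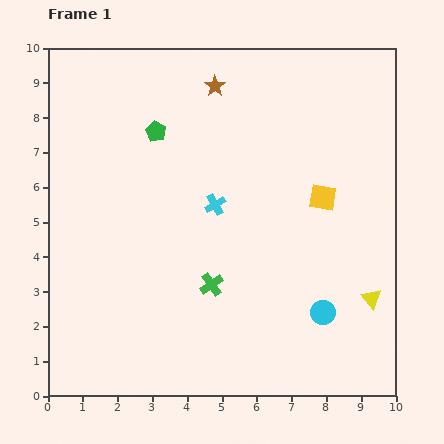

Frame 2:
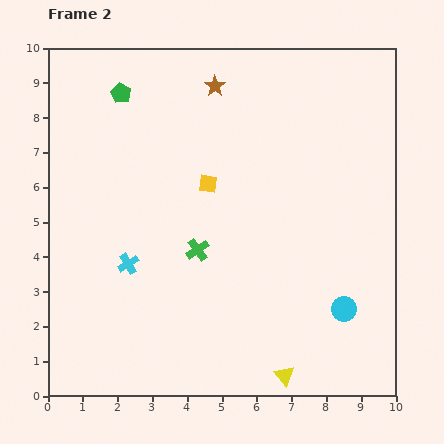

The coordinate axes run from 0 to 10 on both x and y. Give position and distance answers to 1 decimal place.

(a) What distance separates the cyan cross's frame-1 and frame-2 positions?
3.0

The cyan cross moved from (4.8, 5.5) to (2.3, 3.8), a distance of √(2.5² + 1.7²) ≈ 3.0.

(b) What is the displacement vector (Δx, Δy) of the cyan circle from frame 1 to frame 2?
(0.6, 0.1)

The cyan circle was at (7.9, 2.4) in frame 1 and (8.5, 2.5) in frame 2.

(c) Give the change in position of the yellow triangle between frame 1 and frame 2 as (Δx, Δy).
(-2.5, -2.2)

The yellow triangle was at (9.3, 2.8) in frame 1 and (6.8, 0.6) in frame 2.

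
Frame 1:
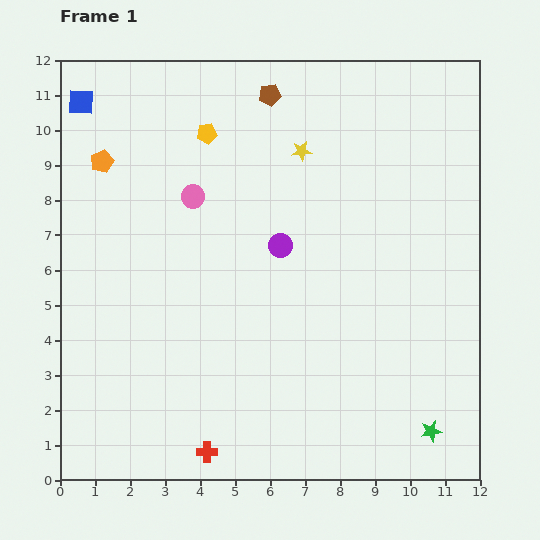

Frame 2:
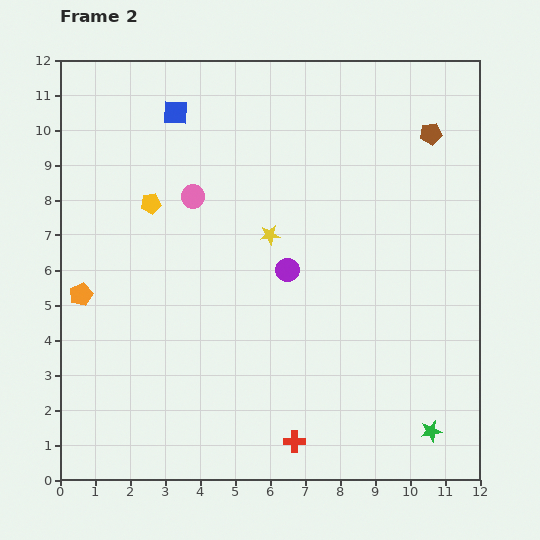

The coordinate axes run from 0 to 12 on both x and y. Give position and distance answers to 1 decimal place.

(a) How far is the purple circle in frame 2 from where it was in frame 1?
0.7

The purple circle moved from (6.3, 6.7) to (6.5, 6.0), a distance of √(0.2² + 0.7²) ≈ 0.7.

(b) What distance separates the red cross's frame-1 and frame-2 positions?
2.5

The red cross moved from (4.2, 0.8) to (6.7, 1.1), a distance of √(2.5² + 0.3²) ≈ 2.5.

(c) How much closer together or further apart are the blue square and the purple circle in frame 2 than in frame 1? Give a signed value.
-1.5

Distance in frame 1: 7.0. Distance in frame 2: 5.5.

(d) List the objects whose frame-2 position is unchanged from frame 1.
the green star, the pink circle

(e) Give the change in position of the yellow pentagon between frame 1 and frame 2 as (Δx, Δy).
(-1.6, -2.0)

The yellow pentagon was at (4.2, 9.9) in frame 1 and (2.6, 7.9) in frame 2.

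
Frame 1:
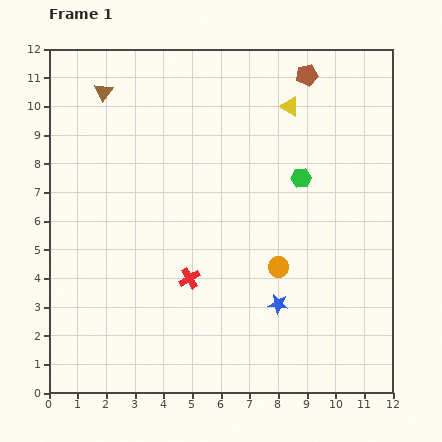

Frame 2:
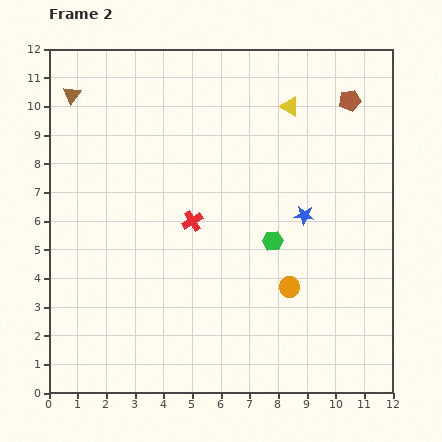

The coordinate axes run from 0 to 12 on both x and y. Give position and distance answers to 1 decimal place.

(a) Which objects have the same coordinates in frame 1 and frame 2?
the yellow triangle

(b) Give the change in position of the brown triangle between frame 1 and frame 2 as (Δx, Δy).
(-1.1, -0.1)

The brown triangle was at (1.9, 10.5) in frame 1 and (0.8, 10.4) in frame 2.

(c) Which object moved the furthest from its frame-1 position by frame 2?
the blue star

(moved 3.2; next 2.4)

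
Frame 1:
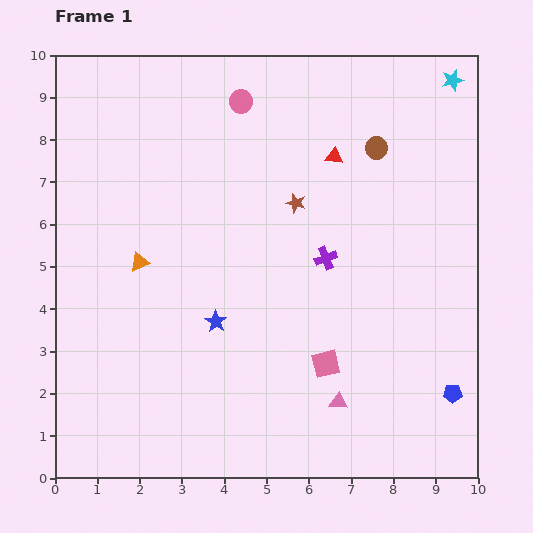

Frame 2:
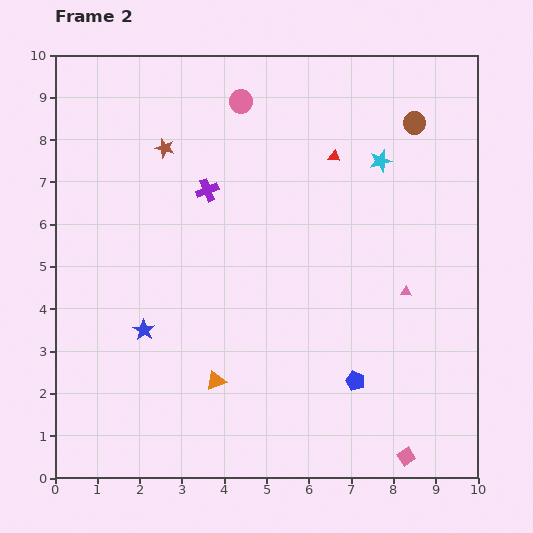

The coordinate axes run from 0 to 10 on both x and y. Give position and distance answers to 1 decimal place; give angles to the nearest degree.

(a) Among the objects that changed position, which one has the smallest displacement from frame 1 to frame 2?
the brown circle

(moved 1.1)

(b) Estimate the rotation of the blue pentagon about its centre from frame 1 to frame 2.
22° clockwise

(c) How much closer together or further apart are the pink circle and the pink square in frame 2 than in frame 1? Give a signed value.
+2.8

Distance in frame 1: 6.5. Distance in frame 2: 9.3.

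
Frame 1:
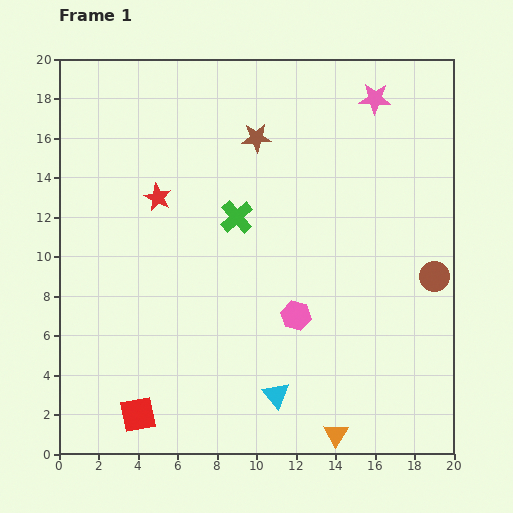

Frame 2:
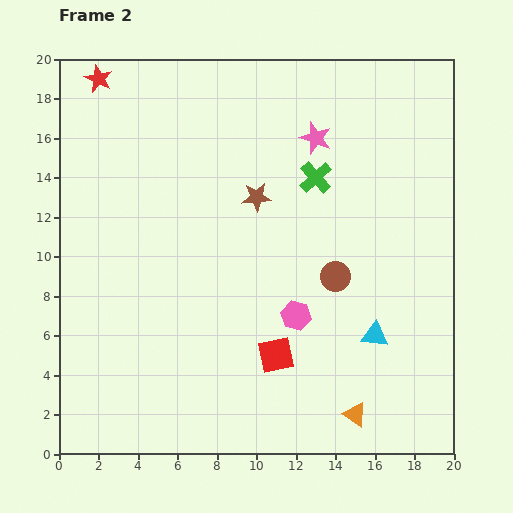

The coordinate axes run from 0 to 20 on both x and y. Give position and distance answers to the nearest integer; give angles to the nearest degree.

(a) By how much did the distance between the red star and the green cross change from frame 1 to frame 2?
+8

Distance in frame 1: 4. Distance in frame 2: 12.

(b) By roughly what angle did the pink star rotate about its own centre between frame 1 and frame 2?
17° clockwise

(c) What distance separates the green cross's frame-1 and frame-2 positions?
4

The green cross moved from (9, 12) to (13, 14), a distance of √(4² + 2²) ≈ 4.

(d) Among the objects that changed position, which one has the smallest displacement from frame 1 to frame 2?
the orange triangle

(moved 1)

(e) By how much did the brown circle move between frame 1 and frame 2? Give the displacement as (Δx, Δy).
(-5, 0)

The brown circle was at (19, 9) in frame 1 and (14, 9) in frame 2.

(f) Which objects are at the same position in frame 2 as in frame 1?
the pink hexagon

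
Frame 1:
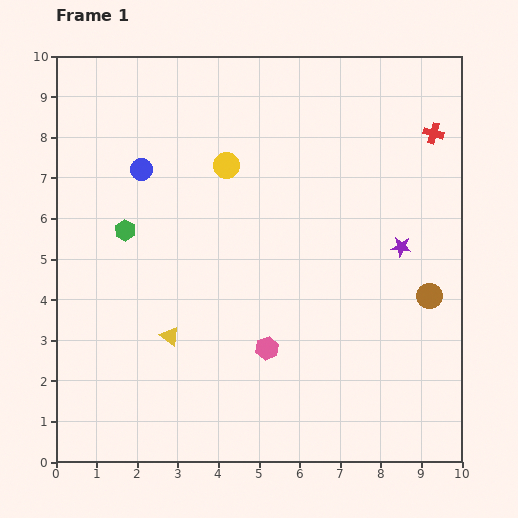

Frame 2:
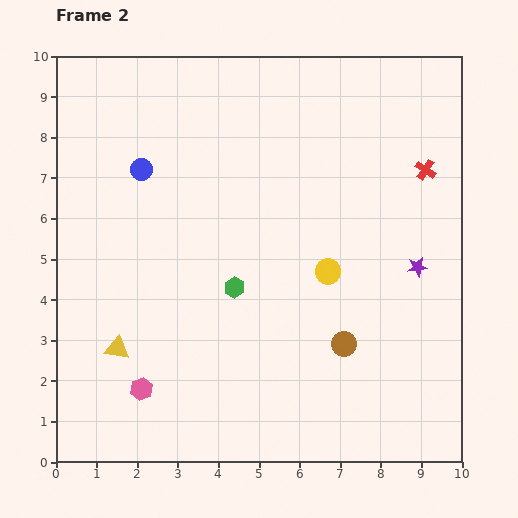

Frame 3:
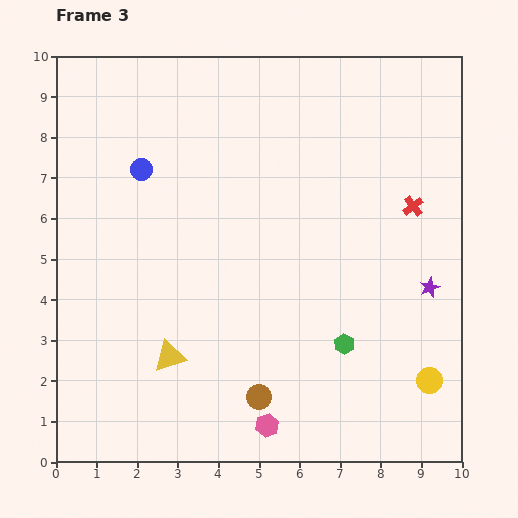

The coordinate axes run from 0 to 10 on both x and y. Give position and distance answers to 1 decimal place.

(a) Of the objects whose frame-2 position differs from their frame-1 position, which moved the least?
the purple star

(moved 0.6)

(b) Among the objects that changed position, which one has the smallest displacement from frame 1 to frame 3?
the yellow triangle

(moved 0.5)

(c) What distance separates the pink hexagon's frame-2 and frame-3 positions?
3.2

The pink hexagon moved from (2.1, 1.8) to (5.2, 0.9), a distance of √(3.1² + 0.9²) ≈ 3.2.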